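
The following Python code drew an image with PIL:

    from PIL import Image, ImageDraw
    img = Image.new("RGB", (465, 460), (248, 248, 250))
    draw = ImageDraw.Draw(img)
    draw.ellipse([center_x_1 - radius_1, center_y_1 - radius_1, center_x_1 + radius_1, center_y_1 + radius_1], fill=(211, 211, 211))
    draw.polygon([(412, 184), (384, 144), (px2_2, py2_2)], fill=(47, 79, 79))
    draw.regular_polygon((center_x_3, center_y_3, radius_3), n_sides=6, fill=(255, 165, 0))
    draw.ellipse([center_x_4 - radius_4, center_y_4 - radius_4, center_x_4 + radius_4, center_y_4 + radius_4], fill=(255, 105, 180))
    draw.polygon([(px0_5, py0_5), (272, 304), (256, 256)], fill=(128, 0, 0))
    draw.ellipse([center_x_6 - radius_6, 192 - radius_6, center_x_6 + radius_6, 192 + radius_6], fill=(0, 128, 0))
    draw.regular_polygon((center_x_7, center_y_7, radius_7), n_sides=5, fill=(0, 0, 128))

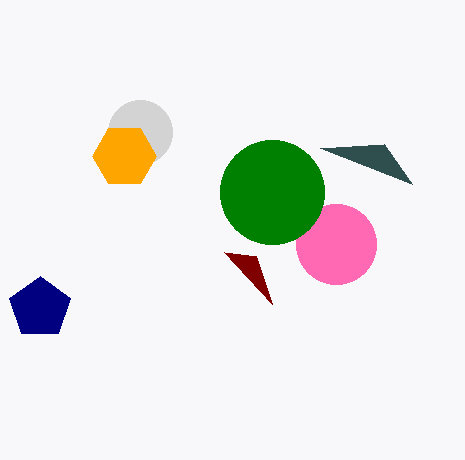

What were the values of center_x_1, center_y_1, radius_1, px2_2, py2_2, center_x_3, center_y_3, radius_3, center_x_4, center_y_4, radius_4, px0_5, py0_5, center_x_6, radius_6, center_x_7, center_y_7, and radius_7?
center_x_1 = 140
center_y_1 = 132
radius_1 = 32
px2_2 = 320
py2_2 = 148
center_x_3 = 124
center_y_3 = 156
radius_3 = 32
center_x_4 = 336
center_y_4 = 244
radius_4 = 40
px0_5 = 224
py0_5 = 252
center_x_6 = 272
radius_6 = 52
center_x_7 = 40
center_y_7 = 308
radius_7 = 32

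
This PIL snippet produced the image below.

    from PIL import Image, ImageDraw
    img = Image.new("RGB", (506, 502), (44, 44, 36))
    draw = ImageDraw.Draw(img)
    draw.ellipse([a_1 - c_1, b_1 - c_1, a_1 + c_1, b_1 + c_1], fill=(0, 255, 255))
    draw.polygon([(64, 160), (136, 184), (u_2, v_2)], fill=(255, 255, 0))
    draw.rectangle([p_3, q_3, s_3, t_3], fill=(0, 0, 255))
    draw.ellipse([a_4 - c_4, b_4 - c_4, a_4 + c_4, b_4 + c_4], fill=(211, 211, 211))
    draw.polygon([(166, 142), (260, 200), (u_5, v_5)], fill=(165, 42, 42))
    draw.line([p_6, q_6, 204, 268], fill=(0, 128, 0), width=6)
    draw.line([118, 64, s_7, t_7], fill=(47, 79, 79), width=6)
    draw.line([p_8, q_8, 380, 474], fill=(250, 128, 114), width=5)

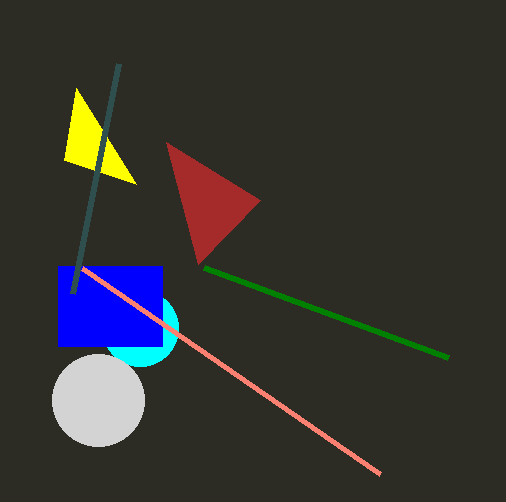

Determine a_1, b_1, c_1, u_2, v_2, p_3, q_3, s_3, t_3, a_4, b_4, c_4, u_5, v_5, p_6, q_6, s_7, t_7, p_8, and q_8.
a_1 = 140
b_1 = 328
c_1 = 38
u_2 = 76
v_2 = 88
p_3 = 58
q_3 = 266
s_3 = 162
t_3 = 346
a_4 = 98
b_4 = 400
c_4 = 46
u_5 = 198
v_5 = 264
p_6 = 448
q_6 = 358
s_7 = 72
t_7 = 294
p_8 = 82
q_8 = 268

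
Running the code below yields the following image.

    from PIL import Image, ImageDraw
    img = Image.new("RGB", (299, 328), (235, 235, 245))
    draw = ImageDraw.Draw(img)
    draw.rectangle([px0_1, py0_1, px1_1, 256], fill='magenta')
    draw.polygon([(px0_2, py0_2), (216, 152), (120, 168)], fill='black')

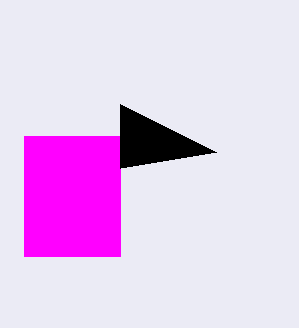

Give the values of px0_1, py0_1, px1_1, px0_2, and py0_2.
px0_1 = 24; py0_1 = 136; px1_1 = 120; px0_2 = 120; py0_2 = 104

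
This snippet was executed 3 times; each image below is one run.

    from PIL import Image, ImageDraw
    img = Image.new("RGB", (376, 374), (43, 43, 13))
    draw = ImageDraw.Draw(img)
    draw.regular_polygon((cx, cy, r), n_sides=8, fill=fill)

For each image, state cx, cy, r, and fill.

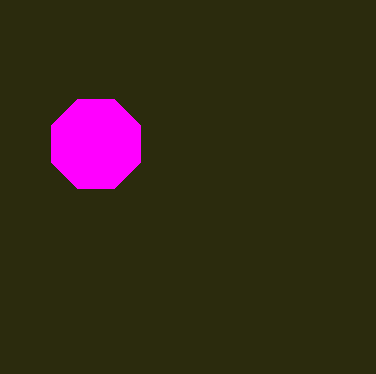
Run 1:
cx = 96
cy = 144
r = 48
fill = 'magenta'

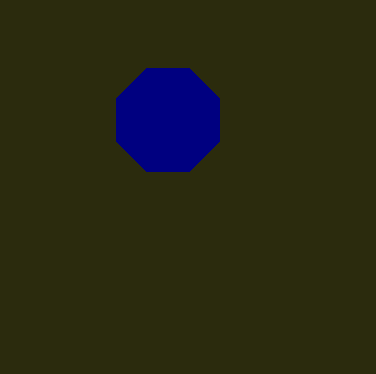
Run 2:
cx = 168, cy = 120, r = 56, fill = 'navy'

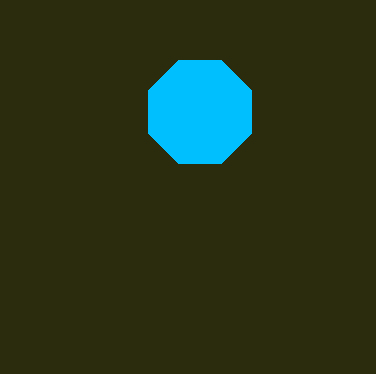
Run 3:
cx = 200, cy = 112, r = 56, fill = 'deepskyblue'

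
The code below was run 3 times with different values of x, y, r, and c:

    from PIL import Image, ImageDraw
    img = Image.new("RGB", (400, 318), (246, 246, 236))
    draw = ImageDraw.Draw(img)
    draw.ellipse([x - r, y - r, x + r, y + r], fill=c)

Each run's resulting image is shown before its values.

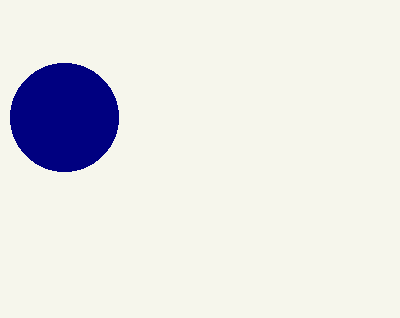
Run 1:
x = 64; y = 117; r = 54; c = 'navy'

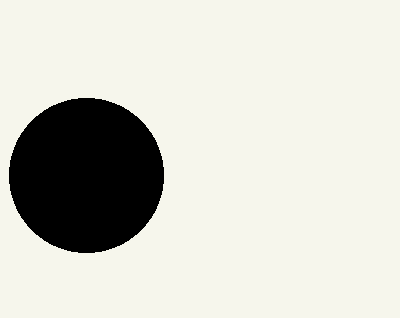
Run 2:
x = 86
y = 175
r = 77
c = 'black'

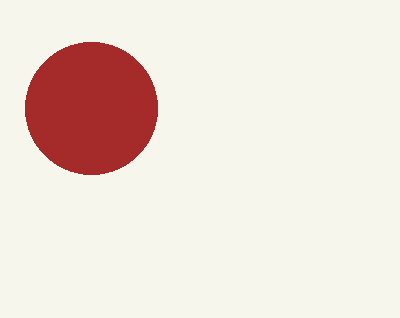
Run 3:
x = 91; y = 108; r = 66; c = 'brown'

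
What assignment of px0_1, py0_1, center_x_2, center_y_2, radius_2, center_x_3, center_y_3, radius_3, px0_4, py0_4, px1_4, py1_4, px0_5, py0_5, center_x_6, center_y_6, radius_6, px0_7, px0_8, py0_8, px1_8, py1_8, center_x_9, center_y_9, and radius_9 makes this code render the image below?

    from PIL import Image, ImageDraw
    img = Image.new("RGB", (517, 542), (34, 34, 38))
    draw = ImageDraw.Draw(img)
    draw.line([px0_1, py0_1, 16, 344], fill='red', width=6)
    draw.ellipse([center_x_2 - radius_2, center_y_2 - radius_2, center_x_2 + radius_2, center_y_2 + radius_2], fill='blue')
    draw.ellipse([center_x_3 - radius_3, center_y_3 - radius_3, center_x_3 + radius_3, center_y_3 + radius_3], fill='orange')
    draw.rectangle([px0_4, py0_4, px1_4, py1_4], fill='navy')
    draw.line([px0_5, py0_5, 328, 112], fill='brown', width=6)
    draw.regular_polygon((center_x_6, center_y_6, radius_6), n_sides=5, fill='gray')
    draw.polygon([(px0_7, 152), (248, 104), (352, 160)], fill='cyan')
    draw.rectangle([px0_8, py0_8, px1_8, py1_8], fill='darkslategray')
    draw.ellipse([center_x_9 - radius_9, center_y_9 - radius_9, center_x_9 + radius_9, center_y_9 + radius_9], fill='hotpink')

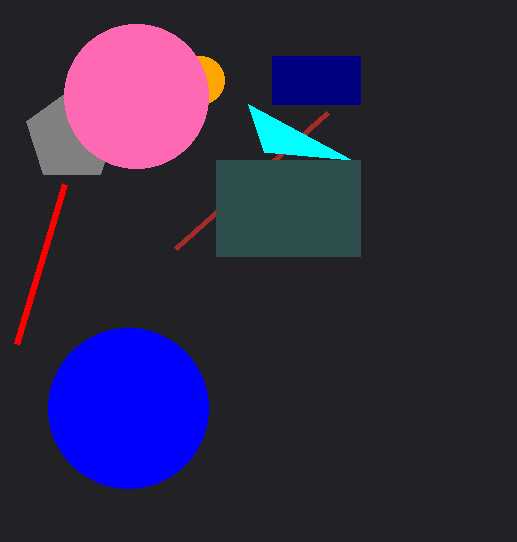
px0_1 = 64
py0_1 = 184
center_x_2 = 128
center_y_2 = 408
radius_2 = 80
center_x_3 = 200
center_y_3 = 80
radius_3 = 24
px0_4 = 272
py0_4 = 56
px1_4 = 360
py1_4 = 104
px0_5 = 176
py0_5 = 248
center_x_6 = 72
center_y_6 = 136
radius_6 = 48
px0_7 = 264
px0_8 = 216
py0_8 = 160
px1_8 = 360
py1_8 = 256
center_x_9 = 136
center_y_9 = 96
radius_9 = 72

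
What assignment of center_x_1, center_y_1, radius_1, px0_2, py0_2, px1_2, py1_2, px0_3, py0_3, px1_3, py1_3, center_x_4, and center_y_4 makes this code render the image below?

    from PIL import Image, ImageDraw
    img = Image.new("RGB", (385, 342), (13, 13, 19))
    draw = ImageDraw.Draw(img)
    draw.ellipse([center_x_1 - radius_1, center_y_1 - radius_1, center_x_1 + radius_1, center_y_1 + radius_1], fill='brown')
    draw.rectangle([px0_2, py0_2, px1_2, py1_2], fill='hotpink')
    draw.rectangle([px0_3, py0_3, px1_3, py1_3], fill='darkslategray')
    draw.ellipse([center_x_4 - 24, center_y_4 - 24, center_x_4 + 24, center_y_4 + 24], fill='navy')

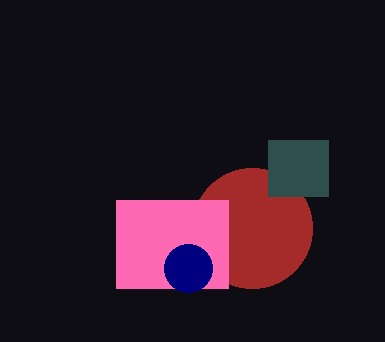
center_x_1 = 252, center_y_1 = 228, radius_1 = 60, px0_2 = 116, py0_2 = 200, px1_2 = 228, py1_2 = 288, px0_3 = 268, py0_3 = 140, px1_3 = 328, py1_3 = 196, center_x_4 = 188, center_y_4 = 268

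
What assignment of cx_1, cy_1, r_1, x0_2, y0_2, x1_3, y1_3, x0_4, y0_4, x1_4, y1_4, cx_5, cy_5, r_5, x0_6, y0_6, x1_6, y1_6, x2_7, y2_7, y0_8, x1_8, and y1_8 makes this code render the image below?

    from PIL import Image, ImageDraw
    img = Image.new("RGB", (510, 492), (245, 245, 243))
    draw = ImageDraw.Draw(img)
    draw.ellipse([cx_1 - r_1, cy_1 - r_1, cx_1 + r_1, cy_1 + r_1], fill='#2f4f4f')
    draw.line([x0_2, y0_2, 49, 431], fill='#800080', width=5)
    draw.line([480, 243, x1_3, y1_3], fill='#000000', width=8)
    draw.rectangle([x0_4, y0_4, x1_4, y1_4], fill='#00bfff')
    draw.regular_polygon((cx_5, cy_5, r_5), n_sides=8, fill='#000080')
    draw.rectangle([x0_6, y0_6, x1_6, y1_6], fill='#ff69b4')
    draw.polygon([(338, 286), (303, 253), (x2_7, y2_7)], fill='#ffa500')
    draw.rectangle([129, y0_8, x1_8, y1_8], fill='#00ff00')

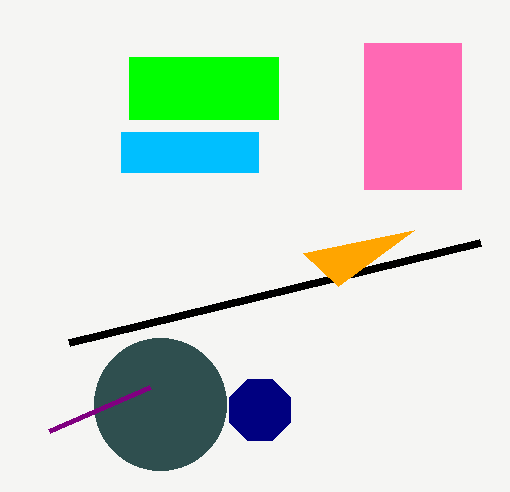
cx_1 = 160; cy_1 = 404; r_1 = 66; x0_2 = 150; y0_2 = 387; x1_3 = 69; y1_3 = 343; x0_4 = 121; y0_4 = 132; x1_4 = 258; y1_4 = 172; cx_5 = 260; cy_5 = 410; r_5 = 33; x0_6 = 364; y0_6 = 43; x1_6 = 461; y1_6 = 189; x2_7 = 414; y2_7 = 230; y0_8 = 57; x1_8 = 278; y1_8 = 119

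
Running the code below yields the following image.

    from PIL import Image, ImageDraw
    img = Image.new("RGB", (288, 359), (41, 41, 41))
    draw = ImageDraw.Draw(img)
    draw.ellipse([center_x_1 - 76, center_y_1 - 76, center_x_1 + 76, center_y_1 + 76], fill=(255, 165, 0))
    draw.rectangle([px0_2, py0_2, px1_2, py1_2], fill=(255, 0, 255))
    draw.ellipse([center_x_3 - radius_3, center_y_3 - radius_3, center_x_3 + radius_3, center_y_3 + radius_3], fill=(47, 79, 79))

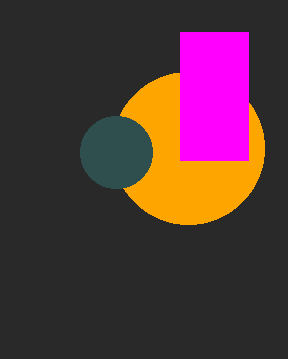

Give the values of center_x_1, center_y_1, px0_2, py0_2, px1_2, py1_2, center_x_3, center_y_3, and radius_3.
center_x_1 = 188; center_y_1 = 148; px0_2 = 180; py0_2 = 32; px1_2 = 248; py1_2 = 160; center_x_3 = 116; center_y_3 = 152; radius_3 = 36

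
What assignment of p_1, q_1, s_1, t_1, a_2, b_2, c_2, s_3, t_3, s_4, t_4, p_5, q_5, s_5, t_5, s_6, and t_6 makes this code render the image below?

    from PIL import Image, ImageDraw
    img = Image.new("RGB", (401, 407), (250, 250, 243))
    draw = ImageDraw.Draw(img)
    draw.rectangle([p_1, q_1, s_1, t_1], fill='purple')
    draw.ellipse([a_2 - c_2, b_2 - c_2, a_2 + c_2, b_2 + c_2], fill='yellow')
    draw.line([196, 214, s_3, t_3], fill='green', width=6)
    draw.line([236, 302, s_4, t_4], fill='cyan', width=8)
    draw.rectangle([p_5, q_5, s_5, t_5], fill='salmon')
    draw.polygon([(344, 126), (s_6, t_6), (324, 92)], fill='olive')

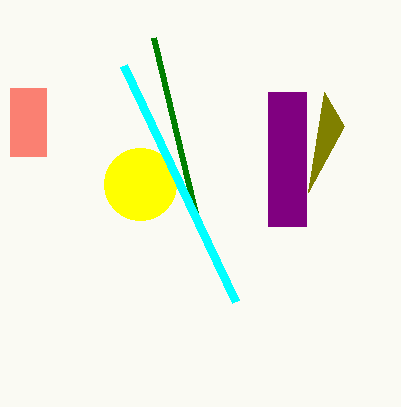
p_1 = 268; q_1 = 92; s_1 = 306; t_1 = 226; a_2 = 140; b_2 = 184; c_2 = 36; s_3 = 154; t_3 = 38; s_4 = 124; t_4 = 66; p_5 = 10; q_5 = 88; s_5 = 46; t_5 = 156; s_6 = 308; t_6 = 192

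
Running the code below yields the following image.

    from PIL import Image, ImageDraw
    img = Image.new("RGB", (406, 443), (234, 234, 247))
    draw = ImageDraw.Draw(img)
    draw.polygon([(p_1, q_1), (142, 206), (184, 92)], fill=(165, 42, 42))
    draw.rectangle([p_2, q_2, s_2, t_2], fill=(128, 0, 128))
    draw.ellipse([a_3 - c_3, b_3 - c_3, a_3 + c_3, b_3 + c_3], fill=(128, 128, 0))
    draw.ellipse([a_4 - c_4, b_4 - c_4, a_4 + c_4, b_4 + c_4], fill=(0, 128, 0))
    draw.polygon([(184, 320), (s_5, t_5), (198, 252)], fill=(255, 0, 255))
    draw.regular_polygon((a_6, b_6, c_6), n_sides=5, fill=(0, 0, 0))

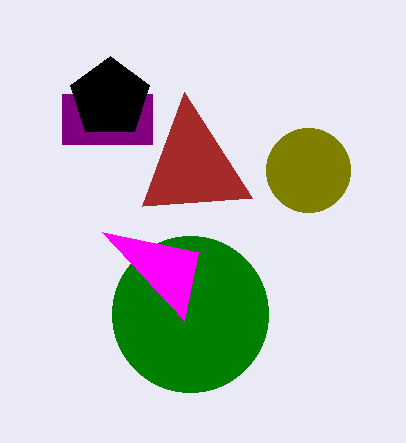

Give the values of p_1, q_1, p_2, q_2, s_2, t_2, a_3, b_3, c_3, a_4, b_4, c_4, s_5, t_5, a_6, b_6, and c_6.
p_1 = 252; q_1 = 198; p_2 = 62; q_2 = 94; s_2 = 152; t_2 = 144; a_3 = 308; b_3 = 170; c_3 = 42; a_4 = 190; b_4 = 314; c_4 = 78; s_5 = 102; t_5 = 232; a_6 = 110; b_6 = 98; c_6 = 42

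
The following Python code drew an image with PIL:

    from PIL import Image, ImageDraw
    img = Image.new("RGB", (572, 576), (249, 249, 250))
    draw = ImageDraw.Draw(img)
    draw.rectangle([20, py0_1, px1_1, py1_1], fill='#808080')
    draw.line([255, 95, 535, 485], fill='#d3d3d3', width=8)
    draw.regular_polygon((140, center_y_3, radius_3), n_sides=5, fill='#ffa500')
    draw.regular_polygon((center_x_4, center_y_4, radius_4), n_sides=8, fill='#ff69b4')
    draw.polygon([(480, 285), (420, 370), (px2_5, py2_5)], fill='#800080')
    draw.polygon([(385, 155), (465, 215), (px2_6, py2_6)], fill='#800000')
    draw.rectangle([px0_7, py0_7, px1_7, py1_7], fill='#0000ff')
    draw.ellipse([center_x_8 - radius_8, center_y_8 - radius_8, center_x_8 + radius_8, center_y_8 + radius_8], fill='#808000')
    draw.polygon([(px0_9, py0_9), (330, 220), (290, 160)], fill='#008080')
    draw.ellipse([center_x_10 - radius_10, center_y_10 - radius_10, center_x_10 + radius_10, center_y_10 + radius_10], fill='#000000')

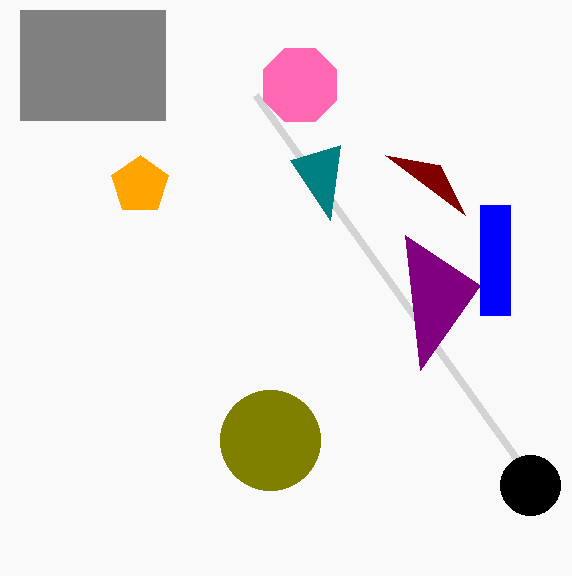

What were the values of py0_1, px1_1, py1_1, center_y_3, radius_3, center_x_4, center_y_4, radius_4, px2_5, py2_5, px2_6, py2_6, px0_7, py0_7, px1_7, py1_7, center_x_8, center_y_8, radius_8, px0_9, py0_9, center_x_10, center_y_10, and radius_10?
py0_1 = 10, px1_1 = 165, py1_1 = 120, center_y_3 = 185, radius_3 = 30, center_x_4 = 300, center_y_4 = 85, radius_4 = 40, px2_5 = 405, py2_5 = 235, px2_6 = 440, py2_6 = 165, px0_7 = 480, py0_7 = 205, px1_7 = 510, py1_7 = 315, center_x_8 = 270, center_y_8 = 440, radius_8 = 50, px0_9 = 340, py0_9 = 145, center_x_10 = 530, center_y_10 = 485, radius_10 = 30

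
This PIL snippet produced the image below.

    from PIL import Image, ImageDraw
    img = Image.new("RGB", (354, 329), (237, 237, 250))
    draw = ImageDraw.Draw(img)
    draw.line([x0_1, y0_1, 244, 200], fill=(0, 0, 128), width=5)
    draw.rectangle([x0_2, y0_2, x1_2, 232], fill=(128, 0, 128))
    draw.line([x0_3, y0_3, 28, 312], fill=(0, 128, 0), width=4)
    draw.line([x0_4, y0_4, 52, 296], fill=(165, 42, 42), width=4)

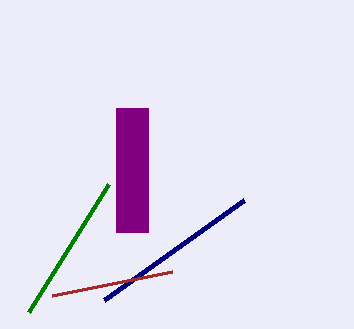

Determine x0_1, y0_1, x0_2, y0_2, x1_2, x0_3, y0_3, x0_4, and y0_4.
x0_1 = 104, y0_1 = 300, x0_2 = 116, y0_2 = 108, x1_2 = 148, x0_3 = 108, y0_3 = 184, x0_4 = 172, y0_4 = 272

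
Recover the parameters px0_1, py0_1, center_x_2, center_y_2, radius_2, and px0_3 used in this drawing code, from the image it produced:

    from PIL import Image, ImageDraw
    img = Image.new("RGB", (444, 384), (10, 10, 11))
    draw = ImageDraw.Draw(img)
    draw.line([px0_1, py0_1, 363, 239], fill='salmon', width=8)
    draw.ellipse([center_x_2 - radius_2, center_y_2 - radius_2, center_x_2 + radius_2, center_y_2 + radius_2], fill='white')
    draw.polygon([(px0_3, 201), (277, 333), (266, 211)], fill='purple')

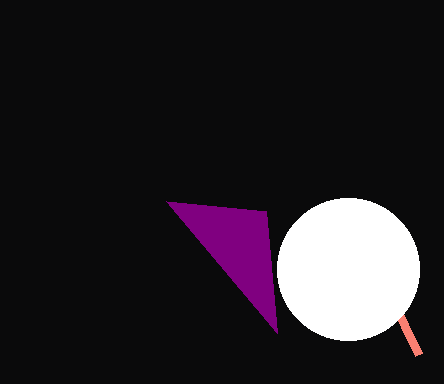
px0_1 = 419
py0_1 = 355
center_x_2 = 348
center_y_2 = 269
radius_2 = 71
px0_3 = 166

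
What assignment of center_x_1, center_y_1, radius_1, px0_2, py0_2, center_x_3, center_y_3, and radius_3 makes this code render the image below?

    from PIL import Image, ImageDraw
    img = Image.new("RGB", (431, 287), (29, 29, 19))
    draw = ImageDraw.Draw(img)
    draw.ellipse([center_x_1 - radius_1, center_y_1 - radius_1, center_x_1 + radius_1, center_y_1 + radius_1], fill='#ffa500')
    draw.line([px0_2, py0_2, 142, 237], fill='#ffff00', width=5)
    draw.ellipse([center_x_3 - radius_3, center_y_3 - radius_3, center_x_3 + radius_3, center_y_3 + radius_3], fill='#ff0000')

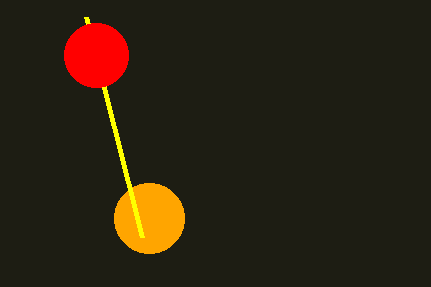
center_x_1 = 149
center_y_1 = 218
radius_1 = 35
px0_2 = 86
py0_2 = 17
center_x_3 = 96
center_y_3 = 55
radius_3 = 32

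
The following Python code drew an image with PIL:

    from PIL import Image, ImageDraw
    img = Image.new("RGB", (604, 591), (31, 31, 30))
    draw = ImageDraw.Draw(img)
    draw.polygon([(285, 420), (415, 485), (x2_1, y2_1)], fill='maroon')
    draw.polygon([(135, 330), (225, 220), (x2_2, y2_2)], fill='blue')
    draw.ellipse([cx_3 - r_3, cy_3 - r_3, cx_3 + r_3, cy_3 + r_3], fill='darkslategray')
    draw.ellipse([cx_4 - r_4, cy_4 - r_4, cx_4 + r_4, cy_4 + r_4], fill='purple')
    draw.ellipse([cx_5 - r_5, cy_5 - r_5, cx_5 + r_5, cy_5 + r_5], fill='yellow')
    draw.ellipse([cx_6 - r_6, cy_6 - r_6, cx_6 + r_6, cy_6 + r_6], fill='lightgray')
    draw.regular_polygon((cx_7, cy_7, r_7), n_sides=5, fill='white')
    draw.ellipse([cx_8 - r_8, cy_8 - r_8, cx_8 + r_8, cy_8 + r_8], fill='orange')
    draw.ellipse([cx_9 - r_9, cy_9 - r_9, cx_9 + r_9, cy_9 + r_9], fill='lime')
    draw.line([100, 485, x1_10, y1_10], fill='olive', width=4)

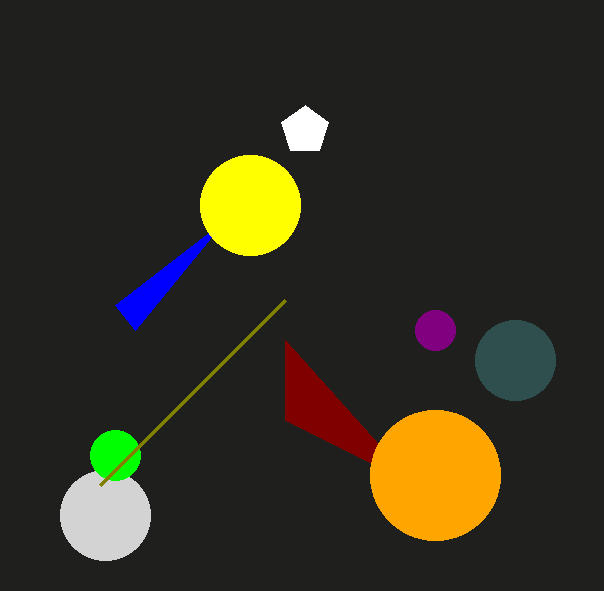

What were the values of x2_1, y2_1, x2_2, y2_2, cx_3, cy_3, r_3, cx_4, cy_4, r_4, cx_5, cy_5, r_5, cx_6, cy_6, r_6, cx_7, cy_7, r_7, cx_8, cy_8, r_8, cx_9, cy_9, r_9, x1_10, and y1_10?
x2_1 = 285, y2_1 = 340, x2_2 = 115, y2_2 = 305, cx_3 = 515, cy_3 = 360, r_3 = 40, cx_4 = 435, cy_4 = 330, r_4 = 20, cx_5 = 250, cy_5 = 205, r_5 = 50, cx_6 = 105, cy_6 = 515, r_6 = 45, cx_7 = 305, cy_7 = 130, r_7 = 25, cx_8 = 435, cy_8 = 475, r_8 = 65, cx_9 = 115, cy_9 = 455, r_9 = 25, x1_10 = 285, y1_10 = 300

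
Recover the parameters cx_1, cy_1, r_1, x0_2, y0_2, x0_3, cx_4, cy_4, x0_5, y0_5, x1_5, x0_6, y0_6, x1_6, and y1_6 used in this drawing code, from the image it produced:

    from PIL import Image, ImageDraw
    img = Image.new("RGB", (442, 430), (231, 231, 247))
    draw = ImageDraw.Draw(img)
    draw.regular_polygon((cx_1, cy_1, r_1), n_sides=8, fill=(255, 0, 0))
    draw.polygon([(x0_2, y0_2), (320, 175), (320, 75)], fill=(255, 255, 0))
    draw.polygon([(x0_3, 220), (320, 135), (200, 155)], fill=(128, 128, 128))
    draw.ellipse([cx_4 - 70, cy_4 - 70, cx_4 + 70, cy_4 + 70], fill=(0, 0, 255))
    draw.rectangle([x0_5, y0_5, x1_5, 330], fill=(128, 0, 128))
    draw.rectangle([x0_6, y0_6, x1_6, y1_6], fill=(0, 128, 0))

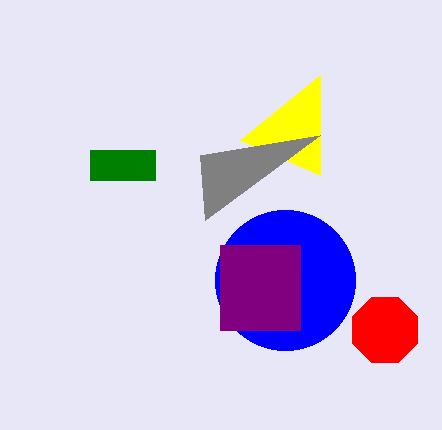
cx_1 = 385
cy_1 = 330
r_1 = 35
x0_2 = 240
y0_2 = 140
x0_3 = 205
cx_4 = 285
cy_4 = 280
x0_5 = 220
y0_5 = 245
x1_5 = 300
x0_6 = 90
y0_6 = 150
x1_6 = 155
y1_6 = 180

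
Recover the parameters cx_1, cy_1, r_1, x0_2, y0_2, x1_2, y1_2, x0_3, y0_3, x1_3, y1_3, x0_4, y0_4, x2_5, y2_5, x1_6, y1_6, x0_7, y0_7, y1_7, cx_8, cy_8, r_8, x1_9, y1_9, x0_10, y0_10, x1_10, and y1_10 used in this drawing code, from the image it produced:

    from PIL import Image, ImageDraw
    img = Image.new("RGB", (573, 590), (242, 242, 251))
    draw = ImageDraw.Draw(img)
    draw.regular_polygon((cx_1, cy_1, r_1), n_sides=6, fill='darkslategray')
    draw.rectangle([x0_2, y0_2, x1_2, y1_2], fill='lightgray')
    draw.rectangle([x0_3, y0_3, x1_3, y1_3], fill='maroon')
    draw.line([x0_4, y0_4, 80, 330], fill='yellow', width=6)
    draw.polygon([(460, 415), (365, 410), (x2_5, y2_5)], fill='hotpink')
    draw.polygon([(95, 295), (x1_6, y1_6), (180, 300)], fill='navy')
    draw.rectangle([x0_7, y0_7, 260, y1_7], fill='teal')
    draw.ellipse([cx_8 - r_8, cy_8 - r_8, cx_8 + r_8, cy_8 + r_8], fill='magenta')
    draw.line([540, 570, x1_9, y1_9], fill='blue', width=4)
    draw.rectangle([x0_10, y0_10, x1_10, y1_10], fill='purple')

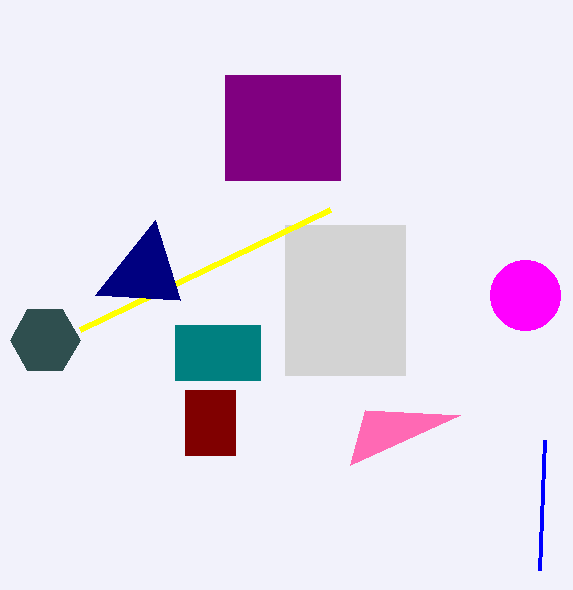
cx_1 = 45; cy_1 = 340; r_1 = 35; x0_2 = 285; y0_2 = 225; x1_2 = 405; y1_2 = 375; x0_3 = 185; y0_3 = 390; x1_3 = 235; y1_3 = 455; x0_4 = 330; y0_4 = 210; x2_5 = 350; y2_5 = 465; x1_6 = 155; y1_6 = 220; x0_7 = 175; y0_7 = 325; y1_7 = 380; cx_8 = 525; cy_8 = 295; r_8 = 35; x1_9 = 545; y1_9 = 440; x0_10 = 225; y0_10 = 75; x1_10 = 340; y1_10 = 180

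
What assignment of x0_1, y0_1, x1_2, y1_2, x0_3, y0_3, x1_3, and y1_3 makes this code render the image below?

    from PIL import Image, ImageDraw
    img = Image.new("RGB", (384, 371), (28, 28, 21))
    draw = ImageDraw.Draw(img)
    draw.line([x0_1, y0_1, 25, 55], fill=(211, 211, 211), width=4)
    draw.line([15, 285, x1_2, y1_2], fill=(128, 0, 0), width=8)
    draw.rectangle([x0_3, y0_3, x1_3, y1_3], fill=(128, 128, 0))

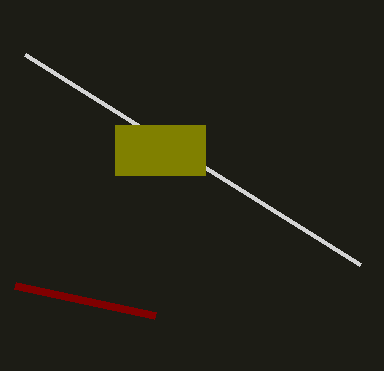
x0_1 = 360
y0_1 = 265
x1_2 = 155
y1_2 = 315
x0_3 = 115
y0_3 = 125
x1_3 = 205
y1_3 = 175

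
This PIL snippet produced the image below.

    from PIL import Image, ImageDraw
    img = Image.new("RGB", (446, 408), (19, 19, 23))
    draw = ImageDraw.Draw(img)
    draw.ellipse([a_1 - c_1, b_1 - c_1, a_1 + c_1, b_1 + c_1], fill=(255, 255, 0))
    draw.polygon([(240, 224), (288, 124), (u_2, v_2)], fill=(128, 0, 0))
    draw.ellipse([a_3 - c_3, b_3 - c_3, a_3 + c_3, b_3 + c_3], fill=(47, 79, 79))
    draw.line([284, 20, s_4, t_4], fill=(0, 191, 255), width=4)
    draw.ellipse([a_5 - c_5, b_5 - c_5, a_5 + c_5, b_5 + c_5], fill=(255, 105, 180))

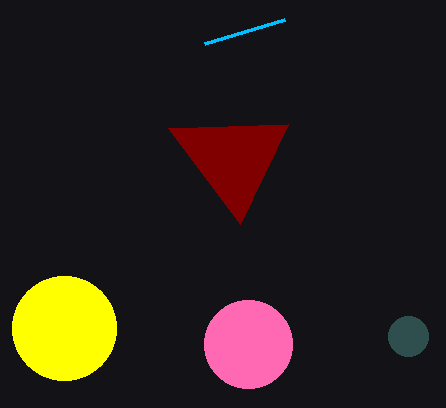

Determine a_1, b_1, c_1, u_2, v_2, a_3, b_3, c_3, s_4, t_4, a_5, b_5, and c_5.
a_1 = 64, b_1 = 328, c_1 = 52, u_2 = 168, v_2 = 128, a_3 = 408, b_3 = 336, c_3 = 20, s_4 = 204, t_4 = 44, a_5 = 248, b_5 = 344, c_5 = 44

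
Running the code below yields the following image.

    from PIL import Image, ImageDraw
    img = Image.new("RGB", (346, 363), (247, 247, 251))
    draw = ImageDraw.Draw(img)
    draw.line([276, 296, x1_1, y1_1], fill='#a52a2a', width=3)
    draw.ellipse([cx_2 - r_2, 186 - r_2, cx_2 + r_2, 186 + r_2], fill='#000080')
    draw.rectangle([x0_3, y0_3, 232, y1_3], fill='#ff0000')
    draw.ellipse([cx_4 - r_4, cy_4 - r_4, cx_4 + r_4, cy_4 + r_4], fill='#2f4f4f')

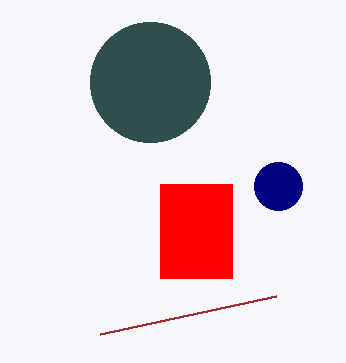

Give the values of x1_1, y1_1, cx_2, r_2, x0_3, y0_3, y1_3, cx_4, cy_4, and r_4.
x1_1 = 100
y1_1 = 334
cx_2 = 278
r_2 = 24
x0_3 = 160
y0_3 = 184
y1_3 = 278
cx_4 = 150
cy_4 = 82
r_4 = 60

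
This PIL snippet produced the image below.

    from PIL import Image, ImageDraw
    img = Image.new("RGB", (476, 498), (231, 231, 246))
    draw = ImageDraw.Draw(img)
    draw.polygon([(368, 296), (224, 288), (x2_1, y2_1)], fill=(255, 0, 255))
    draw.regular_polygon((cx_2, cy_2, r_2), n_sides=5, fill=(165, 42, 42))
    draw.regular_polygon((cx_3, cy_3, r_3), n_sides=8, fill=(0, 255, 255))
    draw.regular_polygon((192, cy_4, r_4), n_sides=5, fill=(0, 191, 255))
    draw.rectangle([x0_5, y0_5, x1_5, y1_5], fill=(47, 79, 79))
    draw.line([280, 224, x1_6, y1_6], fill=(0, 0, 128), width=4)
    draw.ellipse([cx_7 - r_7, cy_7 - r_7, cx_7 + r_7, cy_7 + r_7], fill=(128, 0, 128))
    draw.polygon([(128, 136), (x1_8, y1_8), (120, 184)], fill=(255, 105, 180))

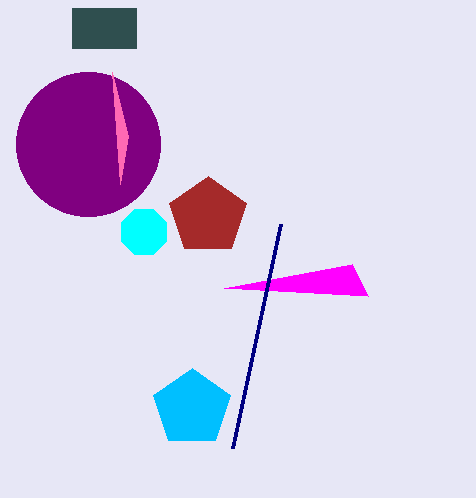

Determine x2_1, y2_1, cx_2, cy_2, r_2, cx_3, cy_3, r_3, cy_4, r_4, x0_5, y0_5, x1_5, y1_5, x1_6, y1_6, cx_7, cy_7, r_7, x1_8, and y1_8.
x2_1 = 352; y2_1 = 264; cx_2 = 208; cy_2 = 216; r_2 = 40; cx_3 = 144; cy_3 = 232; r_3 = 24; cy_4 = 408; r_4 = 40; x0_5 = 72; y0_5 = 8; x1_5 = 136; y1_5 = 48; x1_6 = 232; y1_6 = 448; cx_7 = 88; cy_7 = 144; r_7 = 72; x1_8 = 112; y1_8 = 72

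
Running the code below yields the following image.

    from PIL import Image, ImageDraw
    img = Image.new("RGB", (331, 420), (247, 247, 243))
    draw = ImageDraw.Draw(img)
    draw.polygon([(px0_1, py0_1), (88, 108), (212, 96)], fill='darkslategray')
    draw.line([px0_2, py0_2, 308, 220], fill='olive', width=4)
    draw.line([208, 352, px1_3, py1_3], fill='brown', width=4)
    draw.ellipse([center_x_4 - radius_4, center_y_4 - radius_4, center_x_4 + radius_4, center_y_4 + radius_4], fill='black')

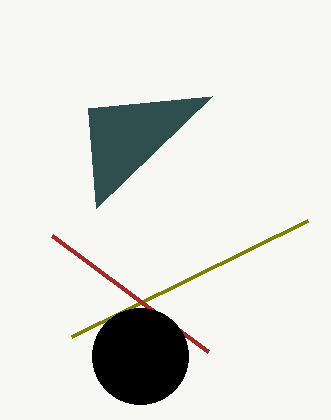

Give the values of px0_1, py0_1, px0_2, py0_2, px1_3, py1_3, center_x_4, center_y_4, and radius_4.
px0_1 = 96
py0_1 = 208
px0_2 = 72
py0_2 = 336
px1_3 = 52
py1_3 = 236
center_x_4 = 140
center_y_4 = 356
radius_4 = 48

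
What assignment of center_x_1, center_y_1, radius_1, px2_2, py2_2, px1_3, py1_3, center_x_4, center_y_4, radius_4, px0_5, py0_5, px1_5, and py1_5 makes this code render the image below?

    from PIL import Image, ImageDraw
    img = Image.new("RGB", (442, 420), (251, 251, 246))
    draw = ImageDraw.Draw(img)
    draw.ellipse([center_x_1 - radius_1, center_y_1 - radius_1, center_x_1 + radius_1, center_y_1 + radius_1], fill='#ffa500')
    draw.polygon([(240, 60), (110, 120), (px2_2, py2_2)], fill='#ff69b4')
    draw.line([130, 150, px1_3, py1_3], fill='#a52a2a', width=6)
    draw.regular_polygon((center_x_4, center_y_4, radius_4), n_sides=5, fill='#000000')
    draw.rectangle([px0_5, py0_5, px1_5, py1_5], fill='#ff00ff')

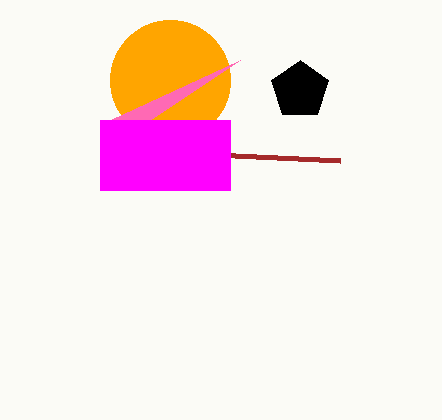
center_x_1 = 170, center_y_1 = 80, radius_1 = 60, px2_2 = 150, py2_2 = 120, px1_3 = 340, py1_3 = 160, center_x_4 = 300, center_y_4 = 90, radius_4 = 30, px0_5 = 100, py0_5 = 120, px1_5 = 230, py1_5 = 190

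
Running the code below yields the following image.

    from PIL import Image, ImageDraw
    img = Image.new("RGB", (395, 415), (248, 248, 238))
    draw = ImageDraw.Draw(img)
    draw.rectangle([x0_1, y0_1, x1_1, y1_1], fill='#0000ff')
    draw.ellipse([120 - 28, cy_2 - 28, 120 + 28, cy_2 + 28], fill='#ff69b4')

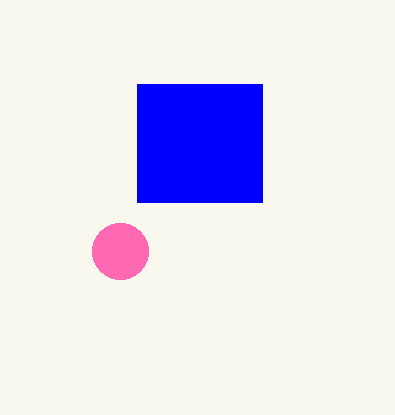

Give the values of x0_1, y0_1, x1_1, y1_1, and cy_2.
x0_1 = 137, y0_1 = 84, x1_1 = 262, y1_1 = 202, cy_2 = 251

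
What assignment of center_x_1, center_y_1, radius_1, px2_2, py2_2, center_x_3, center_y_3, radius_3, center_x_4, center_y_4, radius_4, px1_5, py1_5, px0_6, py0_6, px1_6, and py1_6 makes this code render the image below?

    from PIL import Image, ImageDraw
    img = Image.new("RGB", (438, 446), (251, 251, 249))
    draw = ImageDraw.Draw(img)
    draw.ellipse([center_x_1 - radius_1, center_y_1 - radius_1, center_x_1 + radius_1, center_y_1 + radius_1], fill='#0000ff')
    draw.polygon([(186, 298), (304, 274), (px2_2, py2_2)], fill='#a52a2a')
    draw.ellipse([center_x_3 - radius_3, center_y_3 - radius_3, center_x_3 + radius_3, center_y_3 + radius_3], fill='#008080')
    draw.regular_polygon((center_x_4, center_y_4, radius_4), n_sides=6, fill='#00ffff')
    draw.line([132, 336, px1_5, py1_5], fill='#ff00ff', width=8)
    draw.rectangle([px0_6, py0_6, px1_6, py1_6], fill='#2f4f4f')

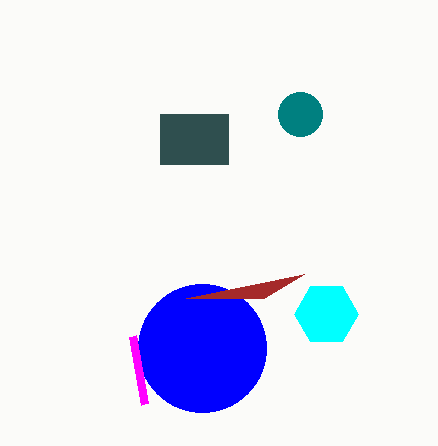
center_x_1 = 202; center_y_1 = 348; radius_1 = 64; px2_2 = 264; py2_2 = 298; center_x_3 = 300; center_y_3 = 114; radius_3 = 22; center_x_4 = 326; center_y_4 = 314; radius_4 = 32; px1_5 = 144; py1_5 = 404; px0_6 = 160; py0_6 = 114; px1_6 = 228; py1_6 = 164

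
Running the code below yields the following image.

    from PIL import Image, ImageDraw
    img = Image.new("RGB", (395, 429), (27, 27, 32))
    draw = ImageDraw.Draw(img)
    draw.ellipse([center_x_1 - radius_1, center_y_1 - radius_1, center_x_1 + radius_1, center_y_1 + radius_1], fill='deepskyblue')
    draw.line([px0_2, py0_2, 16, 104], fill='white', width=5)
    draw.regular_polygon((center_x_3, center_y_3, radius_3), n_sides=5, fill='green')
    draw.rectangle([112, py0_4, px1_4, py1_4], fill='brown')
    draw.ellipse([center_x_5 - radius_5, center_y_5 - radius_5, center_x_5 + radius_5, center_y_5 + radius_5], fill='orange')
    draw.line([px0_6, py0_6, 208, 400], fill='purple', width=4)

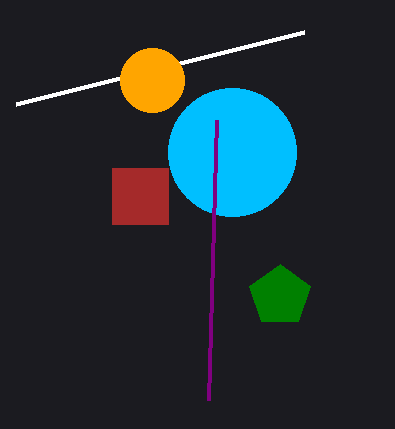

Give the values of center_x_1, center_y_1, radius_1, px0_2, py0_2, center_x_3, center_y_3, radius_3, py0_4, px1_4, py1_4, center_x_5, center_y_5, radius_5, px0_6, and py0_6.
center_x_1 = 232; center_y_1 = 152; radius_1 = 64; px0_2 = 304; py0_2 = 32; center_x_3 = 280; center_y_3 = 296; radius_3 = 32; py0_4 = 168; px1_4 = 168; py1_4 = 224; center_x_5 = 152; center_y_5 = 80; radius_5 = 32; px0_6 = 216; py0_6 = 120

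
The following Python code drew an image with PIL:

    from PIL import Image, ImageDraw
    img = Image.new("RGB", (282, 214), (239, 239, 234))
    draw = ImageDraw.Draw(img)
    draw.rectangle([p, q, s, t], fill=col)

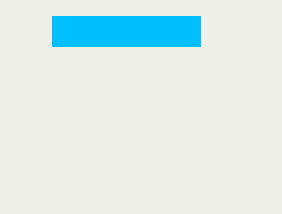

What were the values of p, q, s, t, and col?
p = 52, q = 16, s = 200, t = 46, col = 'deepskyblue'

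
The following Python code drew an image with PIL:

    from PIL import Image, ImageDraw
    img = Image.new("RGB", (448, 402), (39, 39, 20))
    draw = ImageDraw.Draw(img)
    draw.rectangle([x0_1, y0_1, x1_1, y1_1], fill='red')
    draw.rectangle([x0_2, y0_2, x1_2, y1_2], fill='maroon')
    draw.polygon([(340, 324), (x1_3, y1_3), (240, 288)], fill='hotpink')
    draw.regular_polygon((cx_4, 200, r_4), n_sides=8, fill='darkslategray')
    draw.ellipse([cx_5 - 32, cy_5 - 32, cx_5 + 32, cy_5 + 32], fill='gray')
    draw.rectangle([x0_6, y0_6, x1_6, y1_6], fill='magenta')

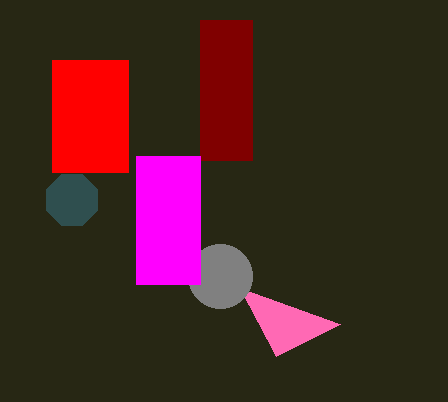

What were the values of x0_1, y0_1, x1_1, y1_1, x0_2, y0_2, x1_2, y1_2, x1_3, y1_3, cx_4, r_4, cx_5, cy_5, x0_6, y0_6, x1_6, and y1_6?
x0_1 = 52; y0_1 = 60; x1_1 = 128; y1_1 = 172; x0_2 = 200; y0_2 = 20; x1_2 = 252; y1_2 = 160; x1_3 = 276; y1_3 = 356; cx_4 = 72; r_4 = 28; cx_5 = 220; cy_5 = 276; x0_6 = 136; y0_6 = 156; x1_6 = 200; y1_6 = 284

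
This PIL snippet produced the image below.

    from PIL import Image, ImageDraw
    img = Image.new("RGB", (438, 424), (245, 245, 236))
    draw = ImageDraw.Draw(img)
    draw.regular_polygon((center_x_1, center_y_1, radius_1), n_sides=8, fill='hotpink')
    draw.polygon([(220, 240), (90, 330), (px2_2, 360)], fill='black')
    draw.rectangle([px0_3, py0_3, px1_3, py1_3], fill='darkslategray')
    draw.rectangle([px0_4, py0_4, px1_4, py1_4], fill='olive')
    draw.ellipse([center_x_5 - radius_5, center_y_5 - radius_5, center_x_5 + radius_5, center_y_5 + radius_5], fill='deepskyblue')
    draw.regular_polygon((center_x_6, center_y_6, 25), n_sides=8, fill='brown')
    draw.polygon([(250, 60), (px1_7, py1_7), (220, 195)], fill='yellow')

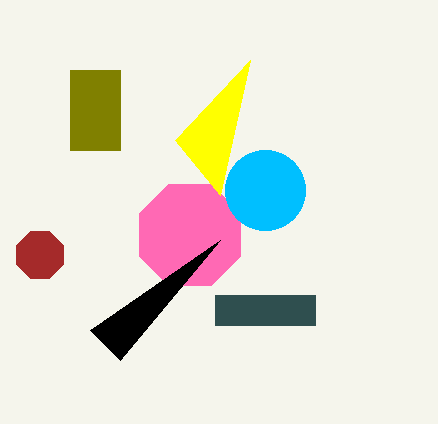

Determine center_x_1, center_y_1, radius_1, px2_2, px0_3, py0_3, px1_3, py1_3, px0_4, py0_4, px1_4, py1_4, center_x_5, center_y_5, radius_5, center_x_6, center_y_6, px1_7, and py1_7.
center_x_1 = 190; center_y_1 = 235; radius_1 = 55; px2_2 = 120; px0_3 = 215; py0_3 = 295; px1_3 = 315; py1_3 = 325; px0_4 = 70; py0_4 = 70; px1_4 = 120; py1_4 = 150; center_x_5 = 265; center_y_5 = 190; radius_5 = 40; center_x_6 = 40; center_y_6 = 255; px1_7 = 175; py1_7 = 140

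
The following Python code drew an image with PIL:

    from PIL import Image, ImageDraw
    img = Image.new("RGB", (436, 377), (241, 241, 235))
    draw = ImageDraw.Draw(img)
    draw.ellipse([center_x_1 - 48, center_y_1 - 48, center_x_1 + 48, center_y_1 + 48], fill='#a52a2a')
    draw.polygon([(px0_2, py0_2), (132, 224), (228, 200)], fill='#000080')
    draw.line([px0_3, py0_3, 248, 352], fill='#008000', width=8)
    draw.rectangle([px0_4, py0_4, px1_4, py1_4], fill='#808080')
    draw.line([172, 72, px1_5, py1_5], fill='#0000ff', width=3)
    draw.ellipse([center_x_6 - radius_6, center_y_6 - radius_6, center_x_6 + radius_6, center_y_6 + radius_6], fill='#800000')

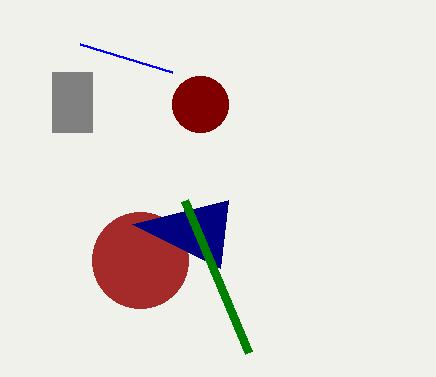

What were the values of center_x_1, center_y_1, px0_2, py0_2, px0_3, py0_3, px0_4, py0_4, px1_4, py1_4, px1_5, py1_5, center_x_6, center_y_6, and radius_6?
center_x_1 = 140; center_y_1 = 260; px0_2 = 220; py0_2 = 268; px0_3 = 184; py0_3 = 200; px0_4 = 52; py0_4 = 72; px1_4 = 92; py1_4 = 132; px1_5 = 80; py1_5 = 44; center_x_6 = 200; center_y_6 = 104; radius_6 = 28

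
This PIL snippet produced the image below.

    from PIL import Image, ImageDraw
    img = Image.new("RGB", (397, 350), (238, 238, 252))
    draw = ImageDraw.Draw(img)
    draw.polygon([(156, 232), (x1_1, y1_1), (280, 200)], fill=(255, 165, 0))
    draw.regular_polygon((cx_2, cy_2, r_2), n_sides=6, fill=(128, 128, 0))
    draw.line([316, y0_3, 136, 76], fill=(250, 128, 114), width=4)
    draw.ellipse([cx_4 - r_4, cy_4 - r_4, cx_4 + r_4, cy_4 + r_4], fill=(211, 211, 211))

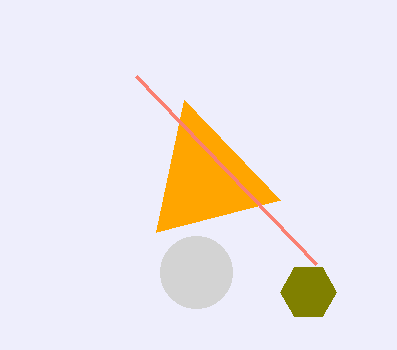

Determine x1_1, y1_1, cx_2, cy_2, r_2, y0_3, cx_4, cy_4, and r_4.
x1_1 = 184; y1_1 = 100; cx_2 = 308; cy_2 = 292; r_2 = 28; y0_3 = 264; cx_4 = 196; cy_4 = 272; r_4 = 36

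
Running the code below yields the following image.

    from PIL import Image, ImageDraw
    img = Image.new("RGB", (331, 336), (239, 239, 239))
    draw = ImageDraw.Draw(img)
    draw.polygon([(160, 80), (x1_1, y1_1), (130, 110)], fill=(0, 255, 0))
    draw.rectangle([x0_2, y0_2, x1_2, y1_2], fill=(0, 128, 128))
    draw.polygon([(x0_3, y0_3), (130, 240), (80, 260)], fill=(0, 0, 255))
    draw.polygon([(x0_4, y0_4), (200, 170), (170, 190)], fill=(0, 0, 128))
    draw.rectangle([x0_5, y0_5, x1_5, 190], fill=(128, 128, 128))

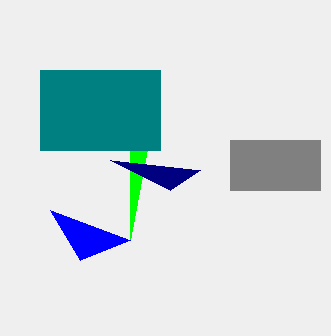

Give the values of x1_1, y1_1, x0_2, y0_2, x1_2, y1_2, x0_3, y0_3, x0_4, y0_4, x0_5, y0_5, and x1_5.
x1_1 = 130
y1_1 = 240
x0_2 = 40
y0_2 = 70
x1_2 = 160
y1_2 = 150
x0_3 = 50
y0_3 = 210
x0_4 = 110
y0_4 = 160
x0_5 = 230
y0_5 = 140
x1_5 = 320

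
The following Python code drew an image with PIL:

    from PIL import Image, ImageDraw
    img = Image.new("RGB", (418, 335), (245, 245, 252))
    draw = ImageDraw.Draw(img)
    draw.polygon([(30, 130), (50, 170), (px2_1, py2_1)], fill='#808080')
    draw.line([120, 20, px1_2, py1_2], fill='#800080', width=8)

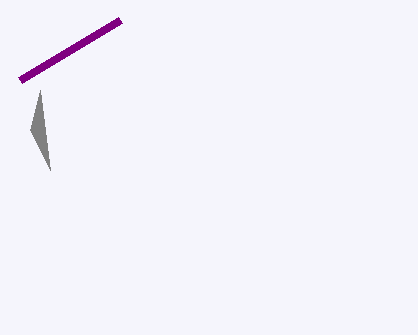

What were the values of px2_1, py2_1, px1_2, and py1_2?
px2_1 = 40; py2_1 = 90; px1_2 = 20; py1_2 = 80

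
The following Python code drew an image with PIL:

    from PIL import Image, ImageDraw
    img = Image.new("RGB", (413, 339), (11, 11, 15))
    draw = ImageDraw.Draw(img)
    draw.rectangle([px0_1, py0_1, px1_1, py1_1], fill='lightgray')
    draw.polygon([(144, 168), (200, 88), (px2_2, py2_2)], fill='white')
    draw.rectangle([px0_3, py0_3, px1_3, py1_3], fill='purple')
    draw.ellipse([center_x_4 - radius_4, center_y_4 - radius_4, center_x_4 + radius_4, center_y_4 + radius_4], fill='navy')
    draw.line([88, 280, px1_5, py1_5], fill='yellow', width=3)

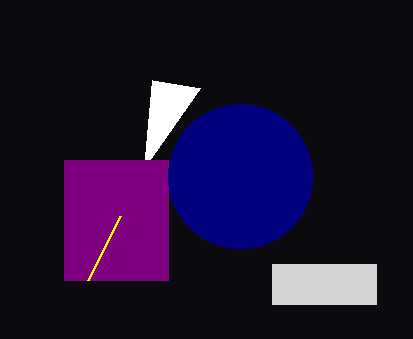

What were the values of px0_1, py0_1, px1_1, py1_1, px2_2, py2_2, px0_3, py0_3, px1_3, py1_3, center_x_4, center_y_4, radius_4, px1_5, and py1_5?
px0_1 = 272
py0_1 = 264
px1_1 = 376
py1_1 = 304
px2_2 = 152
py2_2 = 80
px0_3 = 64
py0_3 = 160
px1_3 = 168
py1_3 = 280
center_x_4 = 240
center_y_4 = 176
radius_4 = 72
px1_5 = 120
py1_5 = 216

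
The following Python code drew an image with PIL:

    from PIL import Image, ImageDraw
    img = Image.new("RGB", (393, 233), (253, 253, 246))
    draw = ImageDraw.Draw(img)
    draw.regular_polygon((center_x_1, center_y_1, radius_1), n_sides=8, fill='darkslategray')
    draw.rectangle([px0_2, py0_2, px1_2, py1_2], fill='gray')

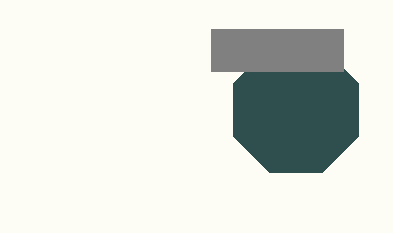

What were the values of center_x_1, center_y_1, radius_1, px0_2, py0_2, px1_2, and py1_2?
center_x_1 = 296; center_y_1 = 110; radius_1 = 68; px0_2 = 211; py0_2 = 29; px1_2 = 343; py1_2 = 71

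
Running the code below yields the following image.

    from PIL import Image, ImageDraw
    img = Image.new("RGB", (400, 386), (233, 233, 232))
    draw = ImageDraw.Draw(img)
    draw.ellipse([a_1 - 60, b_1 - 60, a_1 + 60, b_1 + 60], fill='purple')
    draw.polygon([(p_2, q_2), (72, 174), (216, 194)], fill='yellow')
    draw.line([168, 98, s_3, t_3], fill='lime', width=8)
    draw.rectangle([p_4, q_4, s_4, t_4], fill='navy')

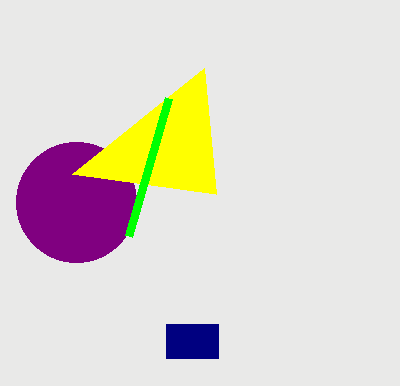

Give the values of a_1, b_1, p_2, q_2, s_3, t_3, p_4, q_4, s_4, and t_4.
a_1 = 76
b_1 = 202
p_2 = 204
q_2 = 68
s_3 = 128
t_3 = 236
p_4 = 166
q_4 = 324
s_4 = 218
t_4 = 358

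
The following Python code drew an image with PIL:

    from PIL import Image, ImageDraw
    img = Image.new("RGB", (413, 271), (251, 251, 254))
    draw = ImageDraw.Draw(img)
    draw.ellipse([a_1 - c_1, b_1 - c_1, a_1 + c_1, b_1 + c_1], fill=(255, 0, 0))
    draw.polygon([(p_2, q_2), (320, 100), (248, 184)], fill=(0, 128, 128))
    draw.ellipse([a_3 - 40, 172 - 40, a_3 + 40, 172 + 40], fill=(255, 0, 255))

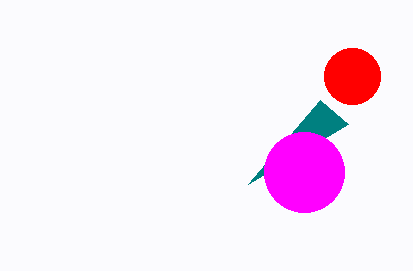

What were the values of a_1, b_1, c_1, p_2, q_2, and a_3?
a_1 = 352
b_1 = 76
c_1 = 28
p_2 = 348
q_2 = 124
a_3 = 304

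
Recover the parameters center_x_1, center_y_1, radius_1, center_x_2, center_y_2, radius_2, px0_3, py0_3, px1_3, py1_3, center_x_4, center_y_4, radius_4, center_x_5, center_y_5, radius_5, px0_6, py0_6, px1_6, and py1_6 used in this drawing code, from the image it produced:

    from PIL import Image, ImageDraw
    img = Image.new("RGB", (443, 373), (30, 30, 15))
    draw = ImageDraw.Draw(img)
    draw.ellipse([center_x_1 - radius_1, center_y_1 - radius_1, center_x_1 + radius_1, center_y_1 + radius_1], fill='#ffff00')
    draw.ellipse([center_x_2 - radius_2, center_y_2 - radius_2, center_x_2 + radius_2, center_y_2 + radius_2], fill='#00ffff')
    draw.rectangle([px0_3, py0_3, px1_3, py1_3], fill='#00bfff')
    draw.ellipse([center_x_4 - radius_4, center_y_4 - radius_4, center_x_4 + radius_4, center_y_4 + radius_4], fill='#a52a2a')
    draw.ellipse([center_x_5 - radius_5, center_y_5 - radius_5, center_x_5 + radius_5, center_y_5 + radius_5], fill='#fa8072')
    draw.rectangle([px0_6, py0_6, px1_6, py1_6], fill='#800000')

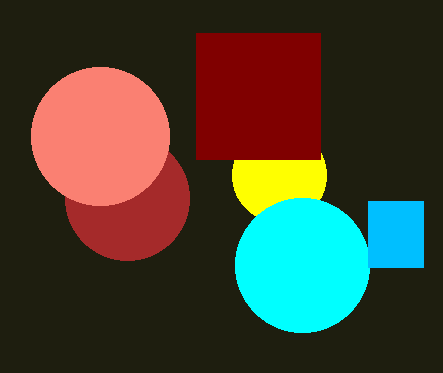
center_x_1 = 279; center_y_1 = 175; radius_1 = 47; center_x_2 = 302; center_y_2 = 265; radius_2 = 67; px0_3 = 368; py0_3 = 201; px1_3 = 423; py1_3 = 267; center_x_4 = 127; center_y_4 = 198; radius_4 = 62; center_x_5 = 100; center_y_5 = 136; radius_5 = 69; px0_6 = 196; py0_6 = 33; px1_6 = 320; py1_6 = 159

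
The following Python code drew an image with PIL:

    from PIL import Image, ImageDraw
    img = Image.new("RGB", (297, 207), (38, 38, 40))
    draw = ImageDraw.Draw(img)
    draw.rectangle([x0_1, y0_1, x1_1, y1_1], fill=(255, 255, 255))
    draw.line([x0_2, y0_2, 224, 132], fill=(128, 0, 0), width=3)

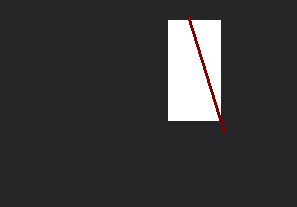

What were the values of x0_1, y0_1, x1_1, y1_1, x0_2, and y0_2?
x0_1 = 168
y0_1 = 20
x1_1 = 220
y1_1 = 120
x0_2 = 188
y0_2 = 16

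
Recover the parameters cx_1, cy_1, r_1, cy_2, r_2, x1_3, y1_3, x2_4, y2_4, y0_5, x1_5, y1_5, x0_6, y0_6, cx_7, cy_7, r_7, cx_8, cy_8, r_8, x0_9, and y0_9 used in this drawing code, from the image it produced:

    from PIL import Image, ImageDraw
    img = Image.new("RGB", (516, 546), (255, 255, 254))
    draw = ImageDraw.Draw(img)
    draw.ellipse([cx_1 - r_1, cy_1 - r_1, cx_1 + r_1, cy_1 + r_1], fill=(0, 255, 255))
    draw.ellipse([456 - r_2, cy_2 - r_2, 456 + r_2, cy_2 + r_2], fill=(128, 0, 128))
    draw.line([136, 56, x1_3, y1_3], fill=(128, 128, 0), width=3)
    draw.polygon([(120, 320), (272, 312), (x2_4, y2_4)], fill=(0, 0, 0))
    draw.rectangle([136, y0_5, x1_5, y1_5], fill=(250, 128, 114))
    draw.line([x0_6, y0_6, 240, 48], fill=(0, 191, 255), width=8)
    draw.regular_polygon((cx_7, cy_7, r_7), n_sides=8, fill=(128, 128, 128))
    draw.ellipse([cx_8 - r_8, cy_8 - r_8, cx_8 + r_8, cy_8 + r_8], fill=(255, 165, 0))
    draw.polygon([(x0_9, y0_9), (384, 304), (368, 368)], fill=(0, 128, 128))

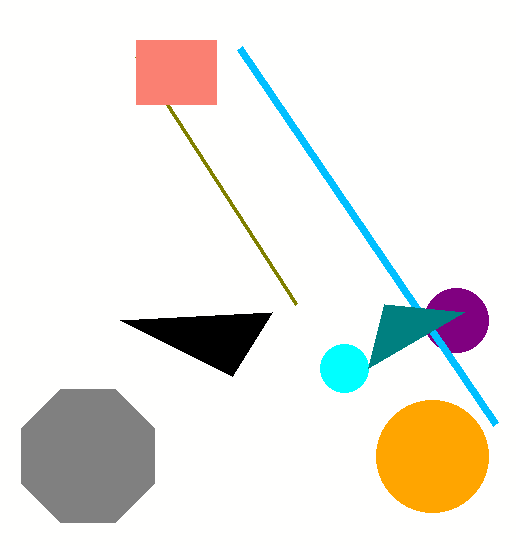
cx_1 = 344; cy_1 = 368; r_1 = 24; cy_2 = 320; r_2 = 32; x1_3 = 296; y1_3 = 304; x2_4 = 232; y2_4 = 376; y0_5 = 40; x1_5 = 216; y1_5 = 104; x0_6 = 496; y0_6 = 424; cx_7 = 88; cy_7 = 456; r_7 = 72; cx_8 = 432; cy_8 = 456; r_8 = 56; x0_9 = 464; y0_9 = 312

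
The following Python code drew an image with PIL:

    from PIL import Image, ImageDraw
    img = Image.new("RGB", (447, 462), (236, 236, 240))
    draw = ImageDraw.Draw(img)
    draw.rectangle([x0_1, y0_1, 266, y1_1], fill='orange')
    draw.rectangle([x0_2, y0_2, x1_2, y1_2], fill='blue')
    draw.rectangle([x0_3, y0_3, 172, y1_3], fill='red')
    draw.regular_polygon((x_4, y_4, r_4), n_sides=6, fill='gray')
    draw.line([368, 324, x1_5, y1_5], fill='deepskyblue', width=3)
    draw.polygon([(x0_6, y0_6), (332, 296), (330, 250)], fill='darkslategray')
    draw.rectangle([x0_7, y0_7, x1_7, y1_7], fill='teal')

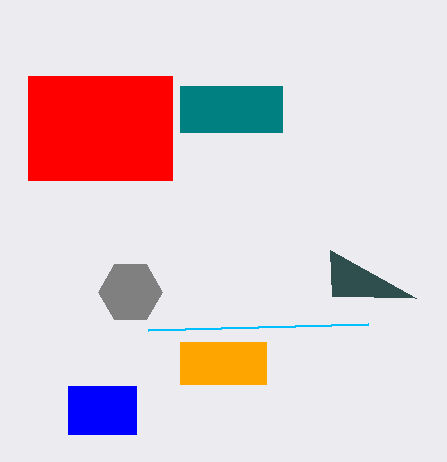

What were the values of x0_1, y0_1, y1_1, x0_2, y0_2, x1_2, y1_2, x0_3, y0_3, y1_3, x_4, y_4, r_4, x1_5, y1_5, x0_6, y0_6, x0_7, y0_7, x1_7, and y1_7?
x0_1 = 180, y0_1 = 342, y1_1 = 384, x0_2 = 68, y0_2 = 386, x1_2 = 136, y1_2 = 434, x0_3 = 28, y0_3 = 76, y1_3 = 180, x_4 = 130, y_4 = 292, r_4 = 32, x1_5 = 148, y1_5 = 330, x0_6 = 416, y0_6 = 298, x0_7 = 180, y0_7 = 86, x1_7 = 282, y1_7 = 132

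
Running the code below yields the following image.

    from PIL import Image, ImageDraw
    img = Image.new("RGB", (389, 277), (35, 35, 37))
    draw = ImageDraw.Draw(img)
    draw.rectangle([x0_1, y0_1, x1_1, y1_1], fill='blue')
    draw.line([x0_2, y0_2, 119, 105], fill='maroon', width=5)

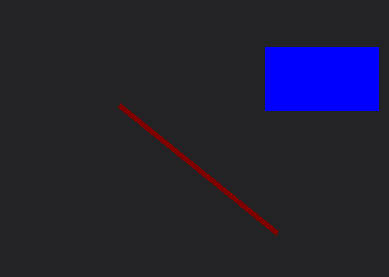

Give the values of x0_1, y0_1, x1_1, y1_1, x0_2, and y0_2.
x0_1 = 265, y0_1 = 47, x1_1 = 378, y1_1 = 110, x0_2 = 277, y0_2 = 233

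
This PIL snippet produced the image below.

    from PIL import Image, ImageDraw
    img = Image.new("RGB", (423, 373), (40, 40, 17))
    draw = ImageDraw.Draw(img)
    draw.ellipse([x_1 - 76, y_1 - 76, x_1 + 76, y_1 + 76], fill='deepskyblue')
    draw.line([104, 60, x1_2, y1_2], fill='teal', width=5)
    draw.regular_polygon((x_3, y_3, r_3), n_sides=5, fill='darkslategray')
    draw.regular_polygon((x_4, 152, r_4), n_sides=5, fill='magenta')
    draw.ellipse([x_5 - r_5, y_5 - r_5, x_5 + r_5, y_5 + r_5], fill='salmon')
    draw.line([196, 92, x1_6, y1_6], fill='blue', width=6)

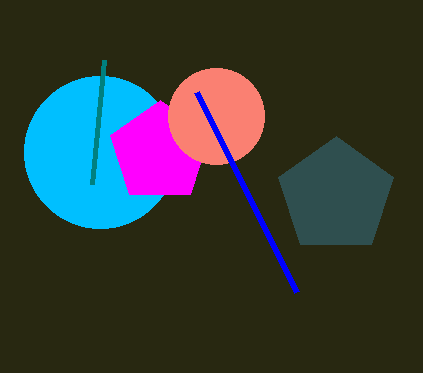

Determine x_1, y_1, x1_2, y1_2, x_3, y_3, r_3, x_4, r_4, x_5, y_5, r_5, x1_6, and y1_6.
x_1 = 100, y_1 = 152, x1_2 = 92, y1_2 = 184, x_3 = 336, y_3 = 196, r_3 = 60, x_4 = 160, r_4 = 52, x_5 = 216, y_5 = 116, r_5 = 48, x1_6 = 296, y1_6 = 292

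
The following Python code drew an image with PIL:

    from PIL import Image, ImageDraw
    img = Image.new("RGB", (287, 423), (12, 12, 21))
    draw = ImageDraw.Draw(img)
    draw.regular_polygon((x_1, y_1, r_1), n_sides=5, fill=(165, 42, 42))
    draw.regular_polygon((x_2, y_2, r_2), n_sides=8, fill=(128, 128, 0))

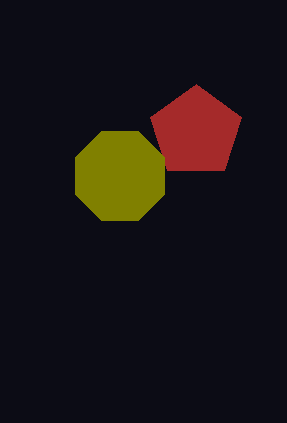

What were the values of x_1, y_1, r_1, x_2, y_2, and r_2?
x_1 = 196; y_1 = 132; r_1 = 48; x_2 = 120; y_2 = 176; r_2 = 48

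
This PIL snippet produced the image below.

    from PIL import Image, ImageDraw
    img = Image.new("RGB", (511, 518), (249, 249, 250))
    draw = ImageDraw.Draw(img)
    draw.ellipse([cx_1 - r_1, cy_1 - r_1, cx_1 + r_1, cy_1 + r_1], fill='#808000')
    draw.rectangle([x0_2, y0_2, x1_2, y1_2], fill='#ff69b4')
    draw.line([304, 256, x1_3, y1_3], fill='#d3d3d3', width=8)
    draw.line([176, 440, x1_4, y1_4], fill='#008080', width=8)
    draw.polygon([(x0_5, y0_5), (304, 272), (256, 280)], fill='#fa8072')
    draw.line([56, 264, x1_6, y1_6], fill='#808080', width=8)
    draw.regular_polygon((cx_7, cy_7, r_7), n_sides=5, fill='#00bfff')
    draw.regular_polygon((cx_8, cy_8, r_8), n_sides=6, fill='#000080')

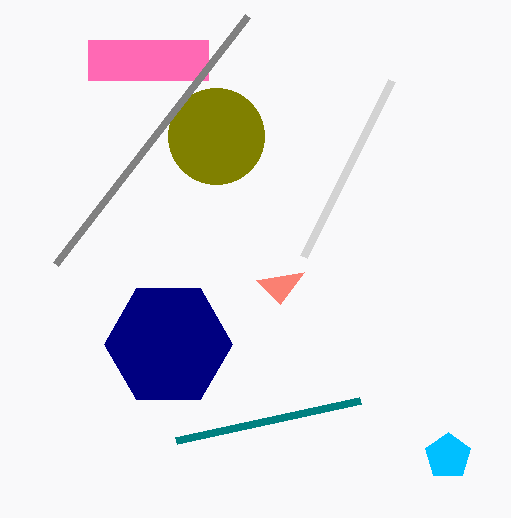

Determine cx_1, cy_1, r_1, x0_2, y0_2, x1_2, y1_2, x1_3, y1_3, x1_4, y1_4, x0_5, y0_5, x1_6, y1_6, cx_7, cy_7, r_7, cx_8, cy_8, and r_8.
cx_1 = 216
cy_1 = 136
r_1 = 48
x0_2 = 88
y0_2 = 40
x1_2 = 208
y1_2 = 80
x1_3 = 392
y1_3 = 80
x1_4 = 360
y1_4 = 400
x0_5 = 280
y0_5 = 304
x1_6 = 248
y1_6 = 16
cx_7 = 448
cy_7 = 456
r_7 = 24
cx_8 = 168
cy_8 = 344
r_8 = 64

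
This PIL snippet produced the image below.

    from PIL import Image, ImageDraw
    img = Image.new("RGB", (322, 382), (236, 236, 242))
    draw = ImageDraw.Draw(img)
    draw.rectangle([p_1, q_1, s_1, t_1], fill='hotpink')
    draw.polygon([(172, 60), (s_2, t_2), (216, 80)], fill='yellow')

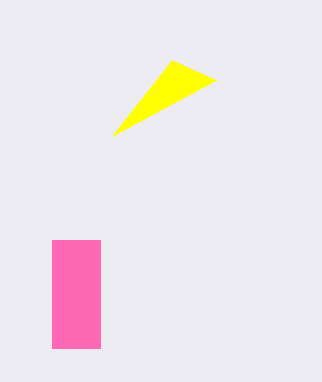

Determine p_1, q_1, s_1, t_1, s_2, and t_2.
p_1 = 52
q_1 = 240
s_1 = 100
t_1 = 348
s_2 = 112
t_2 = 136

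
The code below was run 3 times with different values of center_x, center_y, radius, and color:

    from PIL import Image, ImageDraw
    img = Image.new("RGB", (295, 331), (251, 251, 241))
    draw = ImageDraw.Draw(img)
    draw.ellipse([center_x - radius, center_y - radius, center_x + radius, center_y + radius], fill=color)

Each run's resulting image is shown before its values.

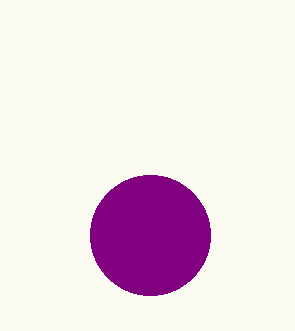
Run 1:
center_x = 150, center_y = 235, radius = 60, color = 'purple'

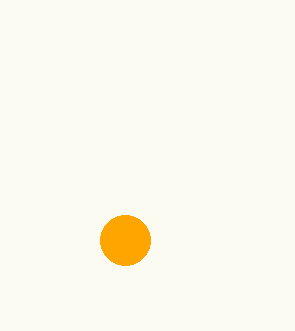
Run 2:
center_x = 125, center_y = 240, radius = 25, color = 'orange'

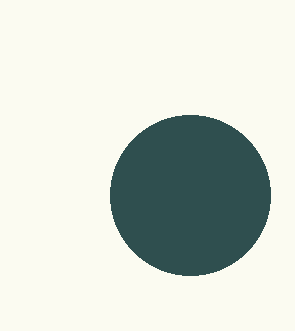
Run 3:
center_x = 190, center_y = 195, radius = 80, color = 'darkslategray'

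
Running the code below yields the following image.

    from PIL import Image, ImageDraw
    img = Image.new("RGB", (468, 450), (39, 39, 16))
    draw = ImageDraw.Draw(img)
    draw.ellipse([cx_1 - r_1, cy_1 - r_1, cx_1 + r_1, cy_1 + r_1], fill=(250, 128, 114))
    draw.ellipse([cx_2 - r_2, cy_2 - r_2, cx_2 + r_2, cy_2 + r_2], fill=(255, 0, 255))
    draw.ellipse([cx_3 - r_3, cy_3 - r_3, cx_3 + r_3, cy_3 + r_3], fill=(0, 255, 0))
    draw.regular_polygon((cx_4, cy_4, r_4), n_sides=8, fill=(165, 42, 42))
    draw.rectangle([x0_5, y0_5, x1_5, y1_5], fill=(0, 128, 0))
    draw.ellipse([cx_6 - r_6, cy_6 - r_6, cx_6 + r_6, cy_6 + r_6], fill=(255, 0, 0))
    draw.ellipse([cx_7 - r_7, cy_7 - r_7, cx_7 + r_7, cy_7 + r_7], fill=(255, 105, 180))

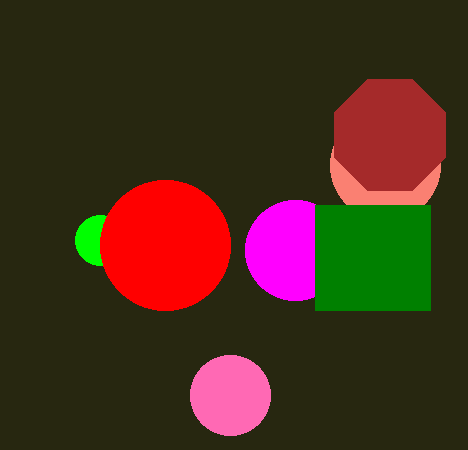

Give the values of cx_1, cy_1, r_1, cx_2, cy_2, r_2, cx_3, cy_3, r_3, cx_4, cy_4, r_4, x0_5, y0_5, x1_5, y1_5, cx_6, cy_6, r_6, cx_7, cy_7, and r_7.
cx_1 = 385
cy_1 = 165
r_1 = 55
cx_2 = 295
cy_2 = 250
r_2 = 50
cx_3 = 100
cy_3 = 240
r_3 = 25
cx_4 = 390
cy_4 = 135
r_4 = 60
x0_5 = 315
y0_5 = 205
x1_5 = 430
y1_5 = 310
cx_6 = 165
cy_6 = 245
r_6 = 65
cx_7 = 230
cy_7 = 395
r_7 = 40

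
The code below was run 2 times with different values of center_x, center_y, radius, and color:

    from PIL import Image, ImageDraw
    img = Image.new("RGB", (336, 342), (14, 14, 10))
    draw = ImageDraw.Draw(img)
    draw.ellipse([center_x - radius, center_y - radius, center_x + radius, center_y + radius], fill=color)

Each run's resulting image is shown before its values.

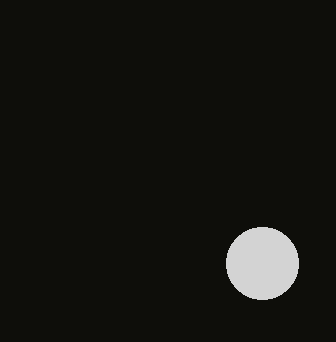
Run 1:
center_x = 262; center_y = 263; radius = 36; color = 'lightgray'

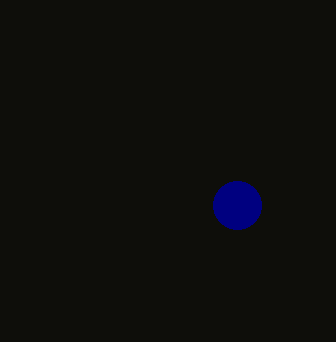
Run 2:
center_x = 237, center_y = 205, radius = 24, color = 'navy'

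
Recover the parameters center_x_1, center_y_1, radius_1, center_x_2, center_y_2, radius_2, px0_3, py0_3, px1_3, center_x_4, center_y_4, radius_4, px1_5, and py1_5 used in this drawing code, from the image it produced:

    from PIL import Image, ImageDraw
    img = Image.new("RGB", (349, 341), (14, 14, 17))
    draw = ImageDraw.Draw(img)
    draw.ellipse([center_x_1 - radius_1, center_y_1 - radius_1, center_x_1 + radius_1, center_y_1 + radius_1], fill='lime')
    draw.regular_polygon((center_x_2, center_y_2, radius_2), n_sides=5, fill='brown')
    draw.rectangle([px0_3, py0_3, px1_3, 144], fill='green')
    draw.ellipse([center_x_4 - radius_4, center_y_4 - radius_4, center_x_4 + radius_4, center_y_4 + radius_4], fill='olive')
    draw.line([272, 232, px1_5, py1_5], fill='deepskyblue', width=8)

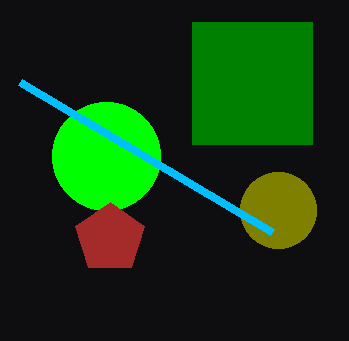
center_x_1 = 106; center_y_1 = 156; radius_1 = 54; center_x_2 = 110; center_y_2 = 238; radius_2 = 36; px0_3 = 192; py0_3 = 22; px1_3 = 312; center_x_4 = 278; center_y_4 = 210; radius_4 = 38; px1_5 = 20; py1_5 = 82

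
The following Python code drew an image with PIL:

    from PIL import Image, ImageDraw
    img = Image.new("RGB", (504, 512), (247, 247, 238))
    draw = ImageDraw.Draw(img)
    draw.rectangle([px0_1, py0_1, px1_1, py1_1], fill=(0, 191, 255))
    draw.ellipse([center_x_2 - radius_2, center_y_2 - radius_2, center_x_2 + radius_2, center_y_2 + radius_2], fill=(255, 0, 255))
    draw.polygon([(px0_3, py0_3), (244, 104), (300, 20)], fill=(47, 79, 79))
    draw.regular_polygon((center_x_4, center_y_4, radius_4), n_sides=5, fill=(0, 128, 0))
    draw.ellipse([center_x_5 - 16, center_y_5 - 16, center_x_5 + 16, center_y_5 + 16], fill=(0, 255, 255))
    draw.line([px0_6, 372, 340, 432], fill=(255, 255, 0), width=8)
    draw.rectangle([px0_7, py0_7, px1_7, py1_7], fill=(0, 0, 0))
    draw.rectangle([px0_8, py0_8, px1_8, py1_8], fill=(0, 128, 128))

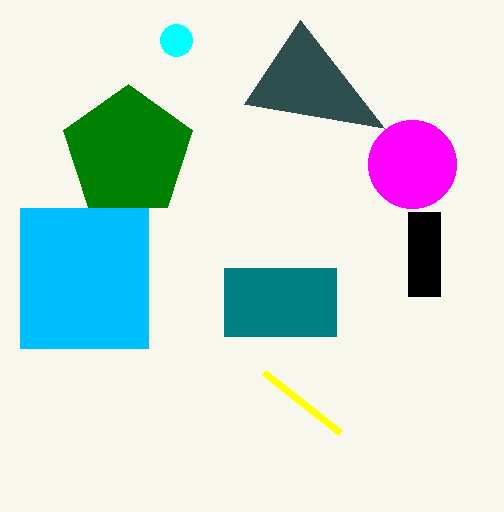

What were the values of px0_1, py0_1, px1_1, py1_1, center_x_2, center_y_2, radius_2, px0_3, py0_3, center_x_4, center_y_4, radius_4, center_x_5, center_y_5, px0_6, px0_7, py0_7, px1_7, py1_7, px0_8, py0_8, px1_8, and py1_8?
px0_1 = 20
py0_1 = 208
px1_1 = 148
py1_1 = 348
center_x_2 = 412
center_y_2 = 164
radius_2 = 44
px0_3 = 384
py0_3 = 128
center_x_4 = 128
center_y_4 = 152
radius_4 = 68
center_x_5 = 176
center_y_5 = 40
px0_6 = 264
px0_7 = 408
py0_7 = 212
px1_7 = 440
py1_7 = 296
px0_8 = 224
py0_8 = 268
px1_8 = 336
py1_8 = 336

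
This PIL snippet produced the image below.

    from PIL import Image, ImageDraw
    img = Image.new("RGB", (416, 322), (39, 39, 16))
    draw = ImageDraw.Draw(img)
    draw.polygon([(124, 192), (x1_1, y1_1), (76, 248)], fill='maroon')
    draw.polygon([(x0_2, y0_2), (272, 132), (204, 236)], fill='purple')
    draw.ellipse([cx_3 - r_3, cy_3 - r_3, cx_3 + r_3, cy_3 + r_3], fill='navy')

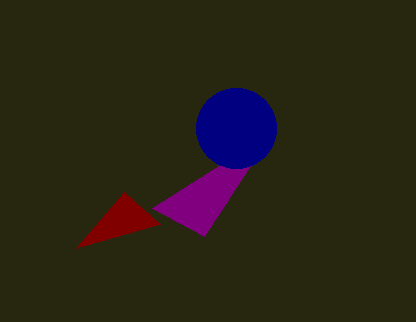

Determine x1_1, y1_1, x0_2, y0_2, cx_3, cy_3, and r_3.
x1_1 = 160; y1_1 = 224; x0_2 = 152; y0_2 = 208; cx_3 = 236; cy_3 = 128; r_3 = 40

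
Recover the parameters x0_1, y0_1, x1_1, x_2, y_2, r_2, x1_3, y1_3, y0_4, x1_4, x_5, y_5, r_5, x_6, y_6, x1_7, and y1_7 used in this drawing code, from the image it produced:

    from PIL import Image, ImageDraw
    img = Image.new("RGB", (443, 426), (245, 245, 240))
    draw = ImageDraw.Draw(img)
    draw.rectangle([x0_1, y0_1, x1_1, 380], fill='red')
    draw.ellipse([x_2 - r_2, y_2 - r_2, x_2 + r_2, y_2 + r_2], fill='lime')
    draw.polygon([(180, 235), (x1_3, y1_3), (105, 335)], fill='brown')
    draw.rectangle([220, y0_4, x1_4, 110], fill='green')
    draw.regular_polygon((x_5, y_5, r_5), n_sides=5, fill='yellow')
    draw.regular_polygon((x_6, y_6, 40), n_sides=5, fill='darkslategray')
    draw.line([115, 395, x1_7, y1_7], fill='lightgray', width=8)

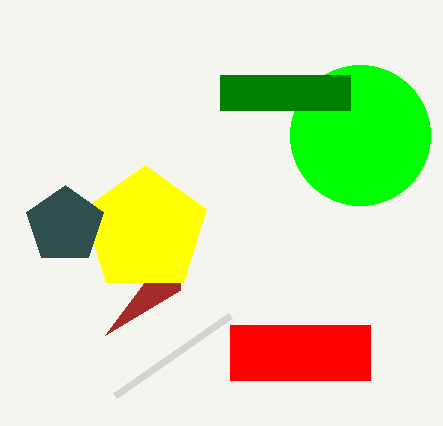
x0_1 = 230; y0_1 = 325; x1_1 = 370; x_2 = 360; y_2 = 135; r_2 = 70; x1_3 = 180; y1_3 = 290; y0_4 = 75; x1_4 = 350; x_5 = 145; y_5 = 230; r_5 = 65; x_6 = 65; y_6 = 225; x1_7 = 230; y1_7 = 315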